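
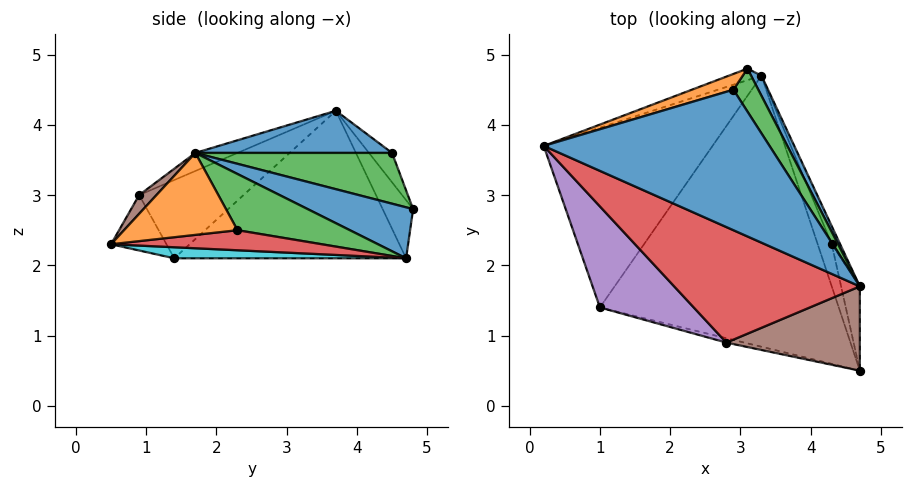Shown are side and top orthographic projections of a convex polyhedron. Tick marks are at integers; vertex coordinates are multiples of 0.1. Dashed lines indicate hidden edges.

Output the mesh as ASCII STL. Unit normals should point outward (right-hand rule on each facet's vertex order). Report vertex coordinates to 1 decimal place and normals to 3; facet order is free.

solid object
 facet normal 0.182 0.117 0.976
  outer loop
   vertex 2.9 4.5 3.6
   vertex 0.2 3.7 4.2
   vertex 4.7 1.7 3.6
  endloop
 endfacet
 facet normal -0.210 0.932 0.297
  outer loop
   vertex 2.9 4.5 3.6
   vertex 3.1 4.8 2.8
   vertex 0.2 3.7 4.2
  endloop
 endfacet
 facet normal 0.777 0.500 0.382
  outer loop
   vertex 2.9 4.5 3.6
   vertex 4.7 1.7 3.6
   vertex 3.1 4.8 2.8
  endloop
 endfacet
 facet normal -0.086 -0.459 0.884
  outer loop
   vertex 2.8 0.9 3.0
   vertex 4.7 1.7 3.6
   vertex 0.2 3.7 4.2
  endloop
 endfacet
 facet normal -0.471 -0.679 0.564
  outer loop
   vertex 2.8 0.9 3.0
   vertex 0.2 3.7 4.2
   vertex 1.0 1.4 2.1
  endloop
 endfacet
 facet normal 0.095 -0.731 0.675
  outer loop
   vertex 2.8 0.9 3.0
   vertex 4.7 0.5 2.3
   vertex 4.7 1.7 3.6
  endloop
 endfacet
 facet normal -0.232 -0.970 -0.075
  outer loop
   vertex 2.8 0.9 3.0
   vertex 1.0 1.4 2.1
   vertex 4.7 0.5 2.3
  endloop
 endfacet
 facet normal -0.447 0.859 -0.250
  outer loop
   vertex 3.3 4.7 2.1
   vertex 0.2 3.7 4.2
   vertex 3.1 4.8 2.8
  endloop
 endfacet
 facet normal -0.598 0.417 -0.684
  outer loop
   vertex 3.3 4.7 2.1
   vertex 1.0 1.4 2.1
   vertex 0.2 3.7 4.2
  endloop
 endfacet
 facet normal 0.046 -0.032 -0.998
  outer loop
   vertex 3.3 4.7 2.1
   vertex 4.7 0.5 2.3
   vertex 1.0 1.4 2.1
  endloop
 endfacet
 facet normal 0.856 0.487 0.175
  outer loop
   vertex 3.3 4.7 2.1
   vertex 3.1 4.8 2.8
   vertex 4.7 1.7 3.6
  endloop
 endfacet
 facet normal 0.948 0.235 -0.217
  outer loop
   vertex 4.3 2.3 2.5
   vertex 4.7 1.7 3.6
   vertex 4.7 0.5 2.3
  endloop
 endfacet
 facet normal 0.922 0.361 -0.138
  outer loop
   vertex 4.3 2.3 2.5
   vertex 3.3 4.7 2.1
   vertex 4.7 1.7 3.6
  endloop
 endfacet
 facet normal 0.796 0.239 -0.557
  outer loop
   vertex 4.3 2.3 2.5
   vertex 4.7 0.5 2.3
   vertex 3.3 4.7 2.1
  endloop
 endfacet
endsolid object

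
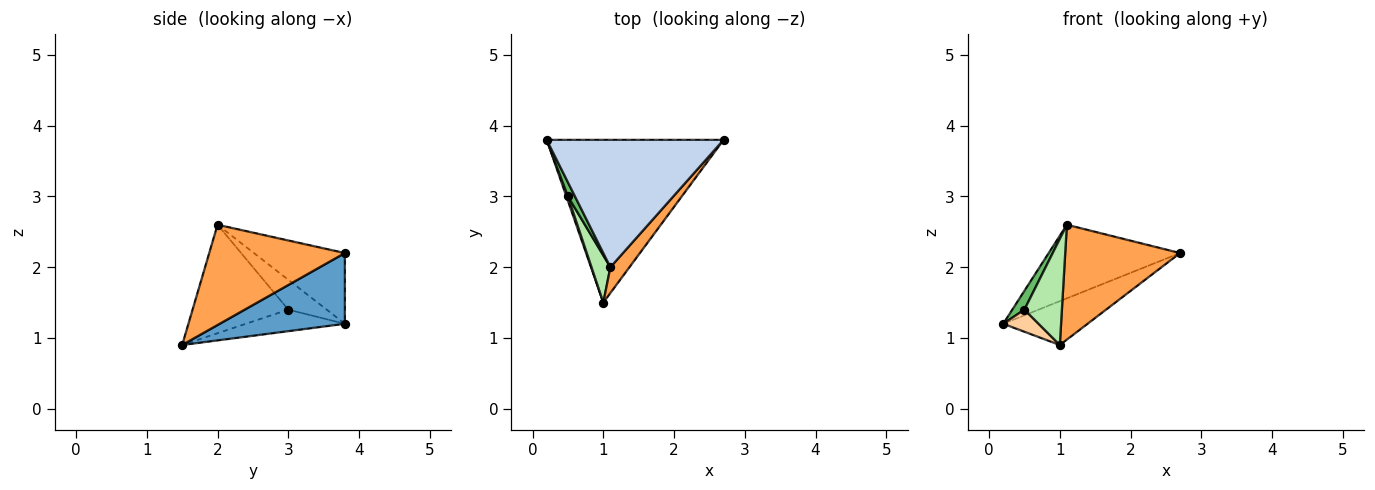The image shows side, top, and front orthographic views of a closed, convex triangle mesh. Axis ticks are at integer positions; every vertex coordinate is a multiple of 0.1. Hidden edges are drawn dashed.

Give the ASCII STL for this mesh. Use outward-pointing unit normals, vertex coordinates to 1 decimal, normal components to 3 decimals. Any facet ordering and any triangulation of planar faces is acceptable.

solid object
 facet normal 0.360 0.243 -0.901
  outer loop
   vertex 1.0 1.5 0.9
   vertex 0.2 3.8 1.2
   vertex 2.7 3.8 2.2
  endloop
 endfacet
 facet normal -0.327 0.473 0.818
  outer loop
   vertex 1.1 2.0 2.6
   vertex 2.7 3.8 2.2
   vertex 0.2 3.8 1.2
  endloop
 endfacet
 facet normal 0.755 -0.639 0.144
  outer loop
   vertex 1.1 2.0 2.6
   vertex 1.0 1.5 0.9
   vertex 2.7 3.8 2.2
  endloop
 endfacet
 facet normal -0.940 -0.336 0.067
  outer loop
   vertex 0.5 3.0 1.4
   vertex 0.2 3.8 1.2
   vertex 1.0 1.5 0.9
  endloop
 endfacet
 facet normal -0.930 -0.294 0.220
  outer loop
   vertex 0.5 3.0 1.4
   vertex 1.1 2.0 2.6
   vertex 0.2 3.8 1.2
  endloop
 endfacet
 facet normal -0.919 -0.360 0.160
  outer loop
   vertex 0.5 3.0 1.4
   vertex 1.0 1.5 0.9
   vertex 1.1 2.0 2.6
  endloop
 endfacet
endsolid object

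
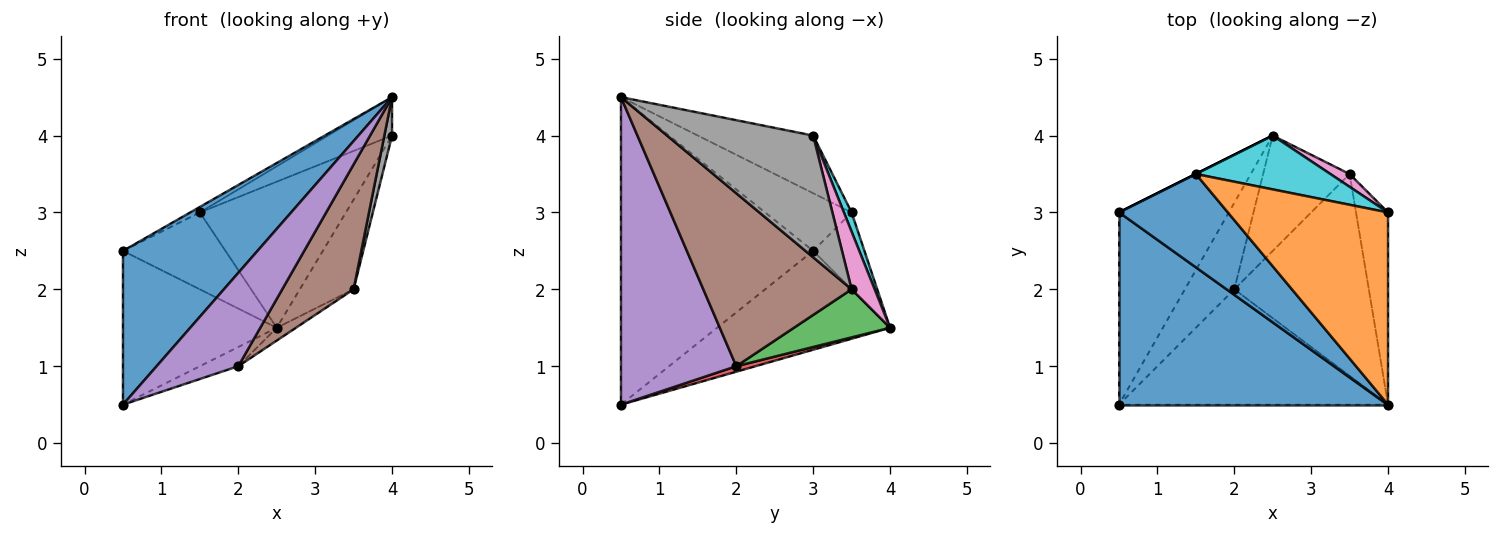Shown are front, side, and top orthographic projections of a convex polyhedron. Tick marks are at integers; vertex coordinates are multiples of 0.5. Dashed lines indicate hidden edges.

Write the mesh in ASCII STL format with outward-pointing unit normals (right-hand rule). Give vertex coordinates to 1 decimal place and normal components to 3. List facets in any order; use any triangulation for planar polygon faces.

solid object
 facet normal -0.666 -0.466 0.583
  outer loop
   vertex 0.5 3.0 2.5
   vertex 0.5 0.5 0.5
   vertex 4.0 0.5 4.5
  endloop
 endfacet
 facet normal -0.575 0.511 -0.639
  outer loop
   vertex 0.5 3.0 2.5
   vertex 2.5 4.0 1.5
   vertex 0.5 0.5 0.5
  endloop
 endfacet
 facet normal 0.483 0.097 -0.870
  outer loop
   vertex 2.0 2.0 1.0
   vertex 2.5 4.0 1.5
   vertex 3.5 3.5 2.0
  endloop
 endfacet
 facet normal 0.108 0.216 -0.970
  outer loop
   vertex 2.0 2.0 1.0
   vertex 0.5 0.5 0.5
   vertex 2.5 4.0 1.5
  endloop
 endfacet
 facet normal 0.664 -0.470 -0.581
  outer loop
   vertex 2.0 2.0 1.0
   vertex 4.0 0.5 4.5
   vertex 0.5 0.5 0.5
  endloop
 endfacet
 facet normal 0.738 -0.355 -0.574
  outer loop
   vertex 2.0 2.0 1.0
   vertex 3.5 3.5 2.0
   vertex 4.0 0.5 4.5
  endloop
 endfacet
 facet normal 0.391 0.911 0.130
  outer loop
   vertex 4.0 3.0 4.0
   vertex 3.5 3.5 2.0
   vertex 2.5 4.0 1.5
  endloop
 endfacet
 facet normal 0.966 -0.051 -0.254
  outer loop
   vertex 4.0 3.0 4.0
   vertex 4.0 0.5 4.5
   vertex 3.5 3.5 2.0
  endloop
 endfacet
 facet normal -0.447 0.894 0.000
  outer loop
   vertex 1.5 3.5 3.0
   vertex 2.5 4.0 1.5
   vertex 0.5 3.0 2.5
  endloop
 endfacet
 facet normal 0.049 0.937 0.345
  outer loop
   vertex 1.5 3.5 3.0
   vertex 4.0 3.0 4.0
   vertex 2.5 4.0 1.5
  endloop
 endfacet
 facet normal -0.467 0.052 0.883
  outer loop
   vertex 1.5 3.5 3.0
   vertex 0.5 3.0 2.5
   vertex 4.0 0.5 4.5
  endloop
 endfacet
 facet normal -0.333 0.185 0.925
  outer loop
   vertex 1.5 3.5 3.0
   vertex 4.0 0.5 4.5
   vertex 4.0 3.0 4.0
  endloop
 endfacet
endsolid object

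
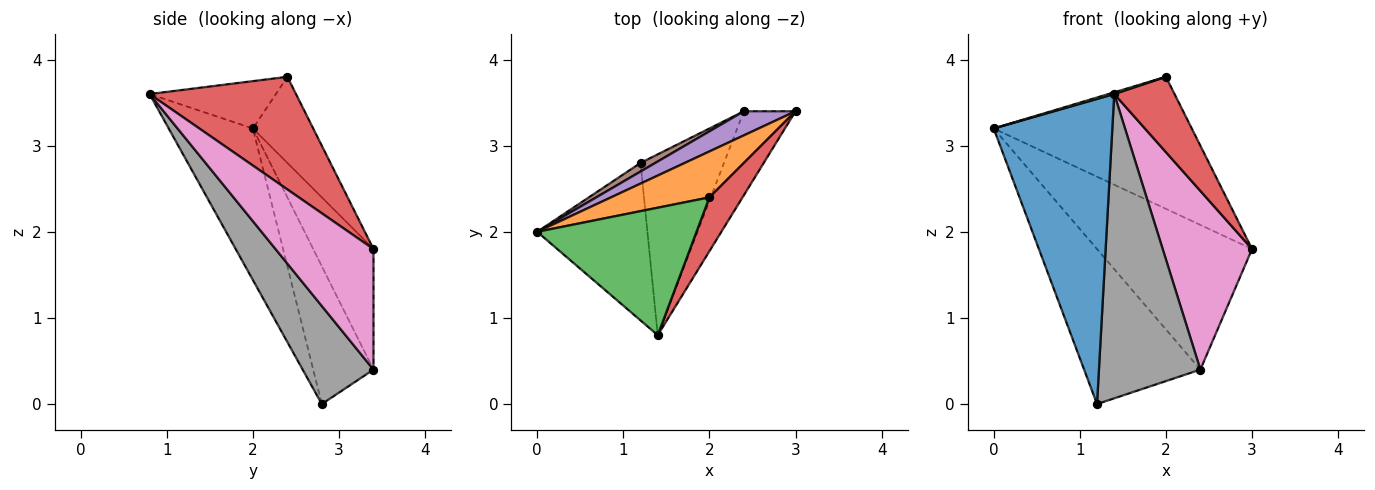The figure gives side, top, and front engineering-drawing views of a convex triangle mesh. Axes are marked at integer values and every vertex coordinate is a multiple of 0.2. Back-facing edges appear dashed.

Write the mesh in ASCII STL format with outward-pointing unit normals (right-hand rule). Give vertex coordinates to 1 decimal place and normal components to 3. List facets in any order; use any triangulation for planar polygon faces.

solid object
 facet normal -0.533 -0.752 -0.388
  outer loop
   vertex 1.2 2.8 0.0
   vertex 1.4 0.8 3.6
   vertex 0.0 2.0 3.2
  endloop
 endfacet
 facet normal -0.276 0.908 0.316
  outer loop
   vertex 2.0 2.4 3.8
   vertex 3.0 3.4 1.8
   vertex 0.0 2.0 3.2
  endloop
 endfacet
 facet normal -0.285 -0.013 0.958
  outer loop
   vertex 2.0 2.4 3.8
   vertex 0.0 2.0 3.2
   vertex 1.4 0.8 3.6
  endloop
 endfacet
 facet normal 0.892 -0.367 0.262
  outer loop
   vertex 2.0 2.4 3.8
   vertex 1.4 0.8 3.6
   vertex 3.0 3.4 1.8
  endloop
 endfacet
 facet normal -0.358 0.921 0.153
  outer loop
   vertex 2.4 3.4 0.4
   vertex 0.0 2.0 3.2
   vertex 3.0 3.4 1.8
  endloop
 endfacet
 facet normal -0.460 0.887 0.049
  outer loop
   vertex 2.4 3.4 0.4
   vertex 1.2 2.8 0.0
   vertex 0.0 2.0 3.2
  endloop
 endfacet
 facet normal 0.704 -0.642 -0.302
  outer loop
   vertex 2.4 3.4 0.4
   vertex 3.0 3.4 1.8
   vertex 1.4 0.8 3.6
  endloop
 endfacet
 facet normal 0.515 -0.737 -0.438
  outer loop
   vertex 2.4 3.4 0.4
   vertex 1.4 0.8 3.6
   vertex 1.2 2.8 0.0
  endloop
 endfacet
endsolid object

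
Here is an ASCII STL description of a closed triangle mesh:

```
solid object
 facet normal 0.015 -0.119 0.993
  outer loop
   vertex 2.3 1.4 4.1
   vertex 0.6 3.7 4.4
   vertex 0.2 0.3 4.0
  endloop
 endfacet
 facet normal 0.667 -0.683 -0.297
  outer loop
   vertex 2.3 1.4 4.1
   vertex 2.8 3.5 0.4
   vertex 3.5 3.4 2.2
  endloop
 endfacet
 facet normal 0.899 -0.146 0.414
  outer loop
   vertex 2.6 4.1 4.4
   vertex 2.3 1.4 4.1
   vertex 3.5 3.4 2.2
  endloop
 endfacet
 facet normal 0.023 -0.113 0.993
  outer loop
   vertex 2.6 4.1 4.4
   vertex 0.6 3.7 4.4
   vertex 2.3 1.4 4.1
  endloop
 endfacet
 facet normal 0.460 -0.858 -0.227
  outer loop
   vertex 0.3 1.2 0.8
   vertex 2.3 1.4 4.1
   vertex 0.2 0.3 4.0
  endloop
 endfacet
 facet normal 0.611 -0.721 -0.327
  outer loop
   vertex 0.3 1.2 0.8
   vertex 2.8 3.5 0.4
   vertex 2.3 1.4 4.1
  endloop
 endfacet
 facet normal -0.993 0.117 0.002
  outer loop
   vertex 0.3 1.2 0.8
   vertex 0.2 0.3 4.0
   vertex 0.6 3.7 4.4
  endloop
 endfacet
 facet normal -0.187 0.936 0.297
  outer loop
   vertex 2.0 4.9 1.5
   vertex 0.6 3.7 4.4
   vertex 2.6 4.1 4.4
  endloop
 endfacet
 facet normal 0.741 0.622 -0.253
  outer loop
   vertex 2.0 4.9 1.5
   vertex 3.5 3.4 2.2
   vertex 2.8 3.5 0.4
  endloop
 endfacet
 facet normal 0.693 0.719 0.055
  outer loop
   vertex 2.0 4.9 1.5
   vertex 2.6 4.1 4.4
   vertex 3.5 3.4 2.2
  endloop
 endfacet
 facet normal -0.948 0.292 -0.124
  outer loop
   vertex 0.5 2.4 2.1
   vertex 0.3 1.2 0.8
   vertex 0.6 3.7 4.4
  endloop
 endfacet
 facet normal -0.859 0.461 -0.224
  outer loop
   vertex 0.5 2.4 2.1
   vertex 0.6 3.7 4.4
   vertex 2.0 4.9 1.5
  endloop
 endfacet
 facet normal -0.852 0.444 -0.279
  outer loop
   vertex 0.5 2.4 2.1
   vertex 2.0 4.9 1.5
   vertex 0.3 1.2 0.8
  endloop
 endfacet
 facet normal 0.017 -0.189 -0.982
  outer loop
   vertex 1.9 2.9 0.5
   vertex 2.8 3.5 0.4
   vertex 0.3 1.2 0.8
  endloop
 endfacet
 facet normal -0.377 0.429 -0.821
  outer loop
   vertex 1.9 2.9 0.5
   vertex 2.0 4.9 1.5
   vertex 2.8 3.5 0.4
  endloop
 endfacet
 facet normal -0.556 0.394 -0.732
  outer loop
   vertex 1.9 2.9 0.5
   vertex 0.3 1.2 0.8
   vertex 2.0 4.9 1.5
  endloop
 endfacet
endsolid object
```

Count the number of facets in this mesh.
16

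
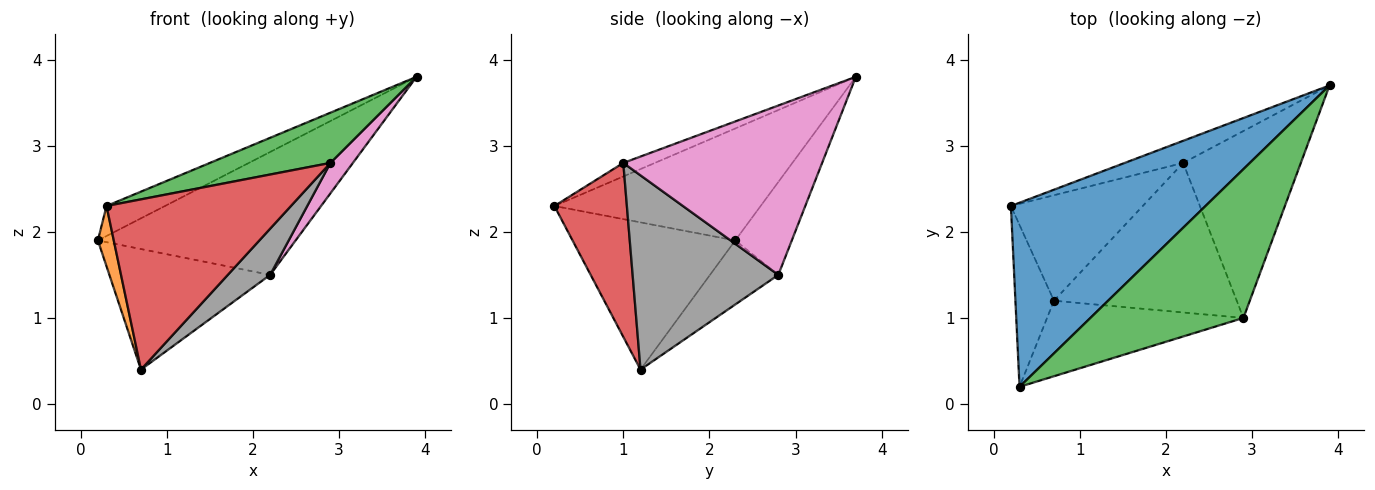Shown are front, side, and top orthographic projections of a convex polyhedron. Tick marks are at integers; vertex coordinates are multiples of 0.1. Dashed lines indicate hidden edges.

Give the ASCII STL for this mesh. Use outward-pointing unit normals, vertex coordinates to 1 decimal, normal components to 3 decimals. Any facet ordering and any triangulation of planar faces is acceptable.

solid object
 facet normal -0.494 0.140 0.858
  outer loop
   vertex 0.3 0.2 2.3
   vertex 3.9 3.7 3.8
   vertex 0.2 2.3 1.9
  endloop
 endfacet
 facet normal -0.963 -0.094 -0.252
  outer loop
   vertex 0.7 1.2 0.4
   vertex 0.3 0.2 2.3
   vertex 0.2 2.3 1.9
  endloop
 endfacet
 facet normal -0.083 -0.319 0.944
  outer loop
   vertex 2.9 1.0 2.8
   vertex 3.9 3.7 3.8
   vertex 0.3 0.2 2.3
  endloop
 endfacet
 facet normal 0.338 -0.860 -0.382
  outer loop
   vertex 2.9 1.0 2.8
   vertex 0.3 0.2 2.3
   vertex 0.7 1.2 0.4
  endloop
 endfacet
 facet normal -0.271 0.947 -0.170
  outer loop
   vertex 2.2 2.8 1.5
   vertex 0.2 2.3 1.9
   vertex 3.9 3.7 3.8
  endloop
 endfacet
 facet normal -0.305 0.717 -0.627
  outer loop
   vertex 2.2 2.8 1.5
   vertex 0.7 1.2 0.4
   vertex 0.2 2.3 1.9
  endloop
 endfacet
 facet normal 0.818 -0.092 -0.568
  outer loop
   vertex 2.2 2.8 1.5
   vertex 3.9 3.7 3.8
   vertex 2.9 1.0 2.8
  endloop
 endfacet
 facet normal 0.713 -0.207 -0.670
  outer loop
   vertex 2.2 2.8 1.5
   vertex 2.9 1.0 2.8
   vertex 0.7 1.2 0.4
  endloop
 endfacet
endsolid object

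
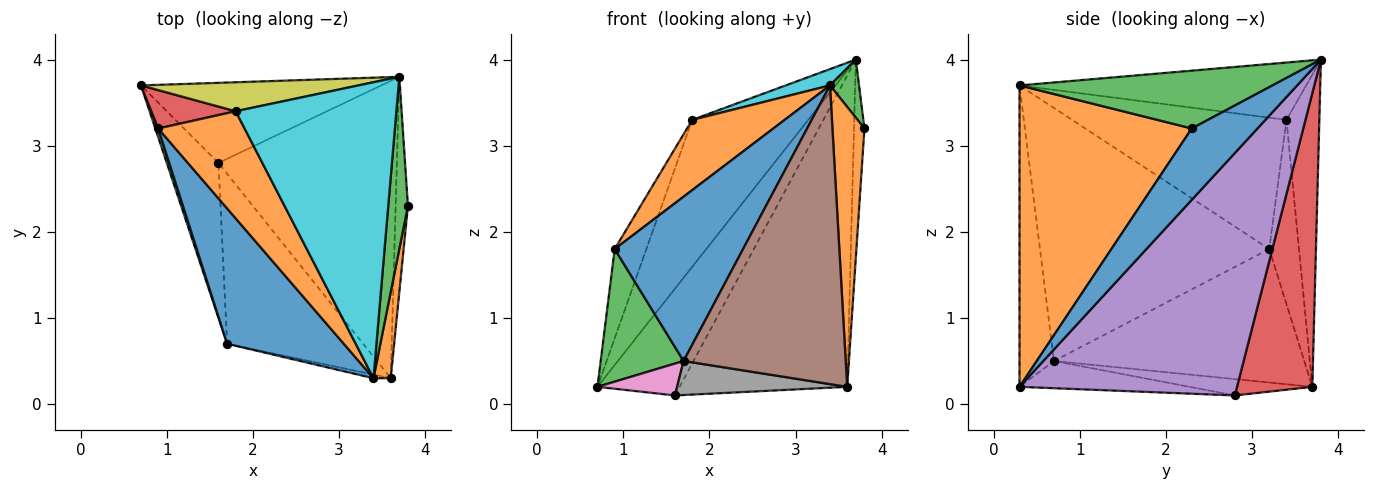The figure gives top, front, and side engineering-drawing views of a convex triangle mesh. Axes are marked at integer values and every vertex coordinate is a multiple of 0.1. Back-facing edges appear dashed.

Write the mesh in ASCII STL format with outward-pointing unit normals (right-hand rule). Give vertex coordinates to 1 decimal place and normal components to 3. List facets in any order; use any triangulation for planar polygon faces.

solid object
 facet normal 0.974 0.154 -0.168
  outer loop
   vertex 3.7 3.8 4.0
   vertex 3.8 2.3 3.2
   vertex 3.6 0.3 0.2
  endloop
 endfacet
 facet normal 0.982 -0.182 0.056
  outer loop
   vertex 3.4 0.3 3.7
   vertex 3.6 0.3 0.2
   vertex 3.8 2.3 3.2
  endloop
 endfacet
 facet normal 0.941 -0.108 0.320
  outer loop
   vertex 3.4 0.3 3.7
   vertex 3.8 2.3 3.2
   vertex 3.7 3.8 4.0
  endloop
 endfacet
 facet normal 0.591 0.645 -0.484
  outer loop
   vertex 1.6 2.8 0.1
   vertex 0.7 3.7 0.2
   vertex 3.7 3.8 4.0
  endloop
 endfacet
 facet normal 0.684 0.527 -0.504
  outer loop
   vertex 1.6 2.8 0.1
   vertex 3.7 3.8 4.0
   vertex 3.6 0.3 0.2
  endloop
 endfacet
 facet normal -0.208 -0.978 -0.012
  outer loop
   vertex 1.7 0.7 0.5
   vertex 3.6 0.3 0.2
   vertex 3.4 0.3 3.7
  endloop
 endfacet
 facet normal -0.296 -0.192 -0.936
  outer loop
   vertex 1.7 0.7 0.5
   vertex 0.7 3.7 0.2
   vertex 1.6 2.8 0.1
  endloop
 endfacet
 facet normal -0.192 -0.192 -0.962
  outer loop
   vertex 1.7 0.7 0.5
   vertex 1.6 2.8 0.1
   vertex 3.6 0.3 0.2
  endloop
 endfacet
 facet normal -0.268 0.945 0.186
  outer loop
   vertex 1.8 3.4 3.3
   vertex 3.7 3.8 4.0
   vertex 0.7 3.7 0.2
  endloop
 endfacet
 facet normal -0.336 -0.052 0.941
  outer loop
   vertex 1.8 3.4 3.3
   vertex 3.4 0.3 3.7
   vertex 3.7 3.8 4.0
  endloop
 endfacet
 facet normal -0.809 -0.453 0.373
  outer loop
   vertex 0.9 3.2 1.8
   vertex 1.7 0.7 0.5
   vertex 3.4 0.3 3.7
  endloop
 endfacet
 facet normal -0.786 -0.339 0.517
  outer loop
   vertex 0.9 3.2 1.8
   vertex 3.4 0.3 3.7
   vertex 1.8 3.4 3.3
  endloop
 endfacet
 facet normal -0.949 -0.314 0.020
  outer loop
   vertex 0.9 3.2 1.8
   vertex 0.7 3.7 0.2
   vertex 1.7 0.7 0.5
  endloop
 endfacet
 facet normal -0.653 0.696 0.299
  outer loop
   vertex 0.9 3.2 1.8
   vertex 1.8 3.4 3.3
   vertex 0.7 3.7 0.2
  endloop
 endfacet
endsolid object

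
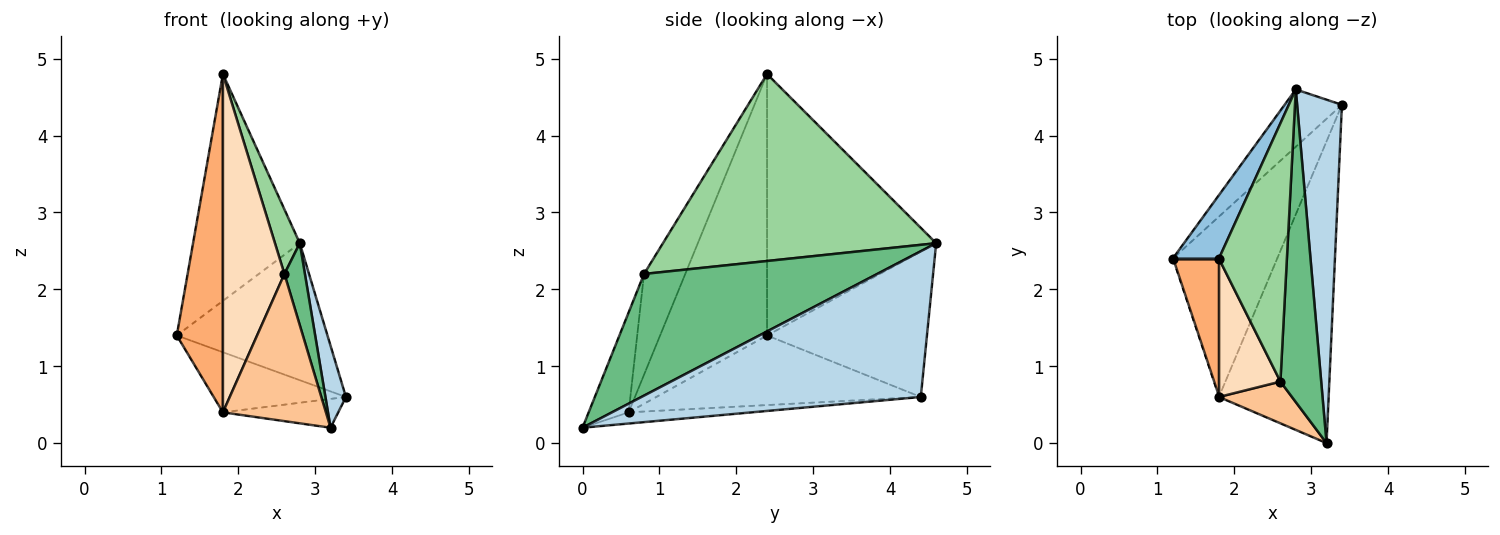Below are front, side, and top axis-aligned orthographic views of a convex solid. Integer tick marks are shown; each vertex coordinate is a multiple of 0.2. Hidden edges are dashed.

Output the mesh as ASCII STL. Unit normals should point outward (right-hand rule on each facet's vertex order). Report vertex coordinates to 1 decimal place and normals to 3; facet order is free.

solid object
 facet normal -0.700 0.659 -0.276
  outer loop
   vertex 2.8 4.6 2.6
   vertex 3.4 4.4 0.6
   vertex 1.2 2.4 1.4
  endloop
 endfacet
 facet normal -0.836 0.528 0.148
  outer loop
   vertex 2.8 4.6 2.6
   vertex 1.2 2.4 1.4
   vertex 1.8 2.4 4.8
  endloop
 endfacet
 facet normal 0.954 -0.070 0.293
  outer loop
   vertex 2.8 4.6 2.6
   vertex 3.2 0.0 0.2
   vertex 3.4 4.4 0.6
  endloop
 endfacet
 facet normal -0.535 0.267 -0.802
  outer loop
   vertex 1.8 0.6 0.4
   vertex 1.2 2.4 1.4
   vertex 3.4 4.4 0.6
  endloop
 endfacet
 facet normal -0.101 0.095 -0.990
  outer loop
   vertex 1.8 0.6 0.4
   vertex 3.4 4.4 0.6
   vertex 3.2 0.0 0.2
  endloop
 endfacet
 facet normal -0.906 -0.391 0.160
  outer loop
   vertex 1.8 0.6 0.4
   vertex 1.8 2.4 4.8
   vertex 1.2 2.4 1.4
  endloop
 endfacet
 facet normal -0.350 -0.901 0.256
  outer loop
   vertex 2.6 0.8 2.2
   vertex 1.8 0.6 0.4
   vertex 3.2 0.0 0.2
  endloop
 endfacet
 facet normal -0.527 -0.786 0.322
  outer loop
   vertex 2.6 0.8 2.2
   vertex 1.8 2.4 4.8
   vertex 1.8 0.6 0.4
  endloop
 endfacet
 facet normal 0.945 -0.083 0.317
  outer loop
   vertex 2.6 0.8 2.2
   vertex 3.2 0.0 0.2
   vertex 2.8 4.6 2.6
  endloop
 endfacet
 facet normal 0.936 -0.085 0.341
  outer loop
   vertex 2.6 0.8 2.2
   vertex 2.8 4.6 2.6
   vertex 1.8 2.4 4.8
  endloop
 endfacet
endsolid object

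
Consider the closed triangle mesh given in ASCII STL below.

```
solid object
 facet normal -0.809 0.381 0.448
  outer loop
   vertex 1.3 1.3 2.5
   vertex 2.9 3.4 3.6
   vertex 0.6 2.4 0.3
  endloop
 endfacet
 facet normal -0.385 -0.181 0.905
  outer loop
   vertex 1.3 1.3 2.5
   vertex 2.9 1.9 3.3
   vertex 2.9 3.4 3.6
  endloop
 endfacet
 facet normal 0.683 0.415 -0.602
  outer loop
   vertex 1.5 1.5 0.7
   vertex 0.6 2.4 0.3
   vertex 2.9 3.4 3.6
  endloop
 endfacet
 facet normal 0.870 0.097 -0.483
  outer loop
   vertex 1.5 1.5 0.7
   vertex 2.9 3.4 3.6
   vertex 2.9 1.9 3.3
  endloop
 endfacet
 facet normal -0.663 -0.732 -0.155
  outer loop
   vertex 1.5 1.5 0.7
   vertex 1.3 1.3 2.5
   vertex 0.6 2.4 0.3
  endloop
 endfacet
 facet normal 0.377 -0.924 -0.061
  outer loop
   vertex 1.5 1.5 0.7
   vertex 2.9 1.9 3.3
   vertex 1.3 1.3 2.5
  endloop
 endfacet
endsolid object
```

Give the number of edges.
9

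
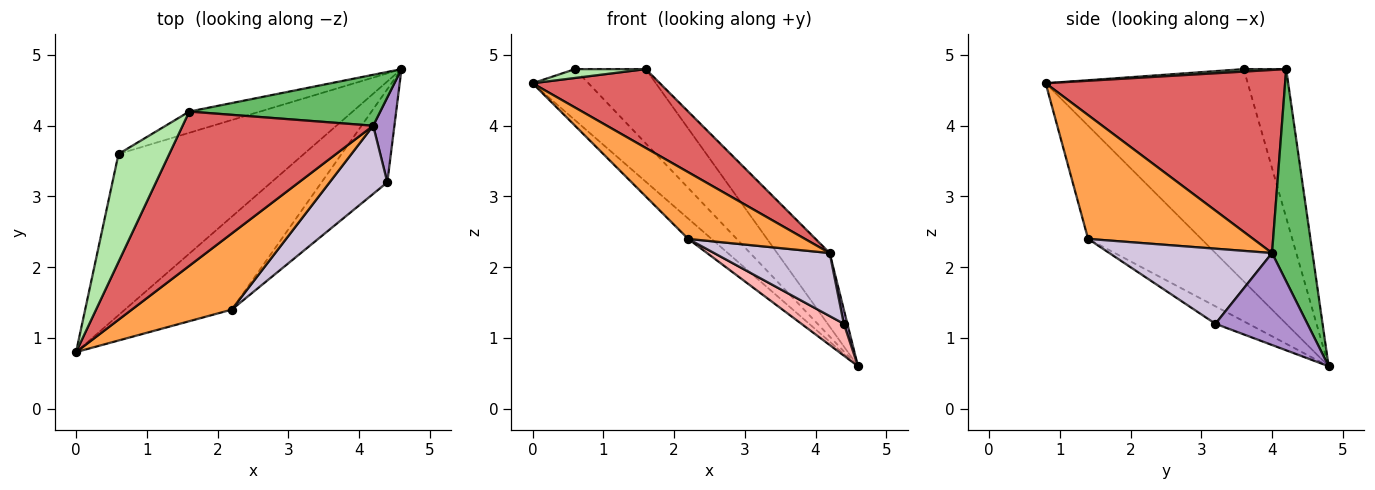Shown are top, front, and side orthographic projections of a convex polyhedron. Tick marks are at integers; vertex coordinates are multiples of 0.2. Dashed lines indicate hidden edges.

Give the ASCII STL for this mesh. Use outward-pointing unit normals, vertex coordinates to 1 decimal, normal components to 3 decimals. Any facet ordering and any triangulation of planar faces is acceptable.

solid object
 facet normal -0.737 0.204 -0.644
  outer loop
   vertex 0.6 3.6 4.8
   vertex 4.6 4.8 0.6
   vertex 0.0 0.8 4.6
  endloop
 endfacet
 facet normal -0.719 0.148 -0.679
  outer loop
   vertex 2.2 1.4 2.4
   vertex 0.0 0.8 4.6
   vertex 4.6 4.8 0.6
  endloop
 endfacet
 facet normal 0.682 -0.482 0.550
  outer loop
   vertex 4.2 4.0 2.2
   vertex 0.0 0.8 4.6
   vertex 2.2 1.4 2.4
  endloop
 endfacet
 facet normal -0.500 0.833 -0.238
  outer loop
   vertex 1.6 4.2 4.8
   vertex 4.6 4.8 0.6
   vertex 0.6 3.6 4.8
  endloop
 endfacet
 facet normal 0.535 0.695 0.481
  outer loop
   vertex 1.6 4.2 4.8
   vertex 4.2 4.0 2.2
   vertex 4.6 4.8 0.6
  endloop
 endfacet
 facet normal 0.049 -0.082 0.995
  outer loop
   vertex 1.6 4.2 4.8
   vertex 0.6 3.6 4.8
   vertex 0.0 0.8 4.6
  endloop
 endfacet
 facet normal 0.650 -0.346 0.677
  outer loop
   vertex 1.6 4.2 4.8
   vertex 0.0 0.8 4.6
   vertex 4.2 4.0 2.2
  endloop
 endfacet
 facet normal -0.244 -0.314 -0.918
  outer loop
   vertex 4.4 3.2 1.2
   vertex 2.2 1.4 2.4
   vertex 4.6 4.8 0.6
  endloop
 endfacet
 facet normal 0.974 -0.037 0.225
  outer loop
   vertex 4.4 3.2 1.2
   vertex 4.6 4.8 0.6
   vertex 4.2 4.0 2.2
  endloop
 endfacet
 facet normal 0.691 -0.491 0.531
  outer loop
   vertex 4.4 3.2 1.2
   vertex 4.2 4.0 2.2
   vertex 2.2 1.4 2.4
  endloop
 endfacet
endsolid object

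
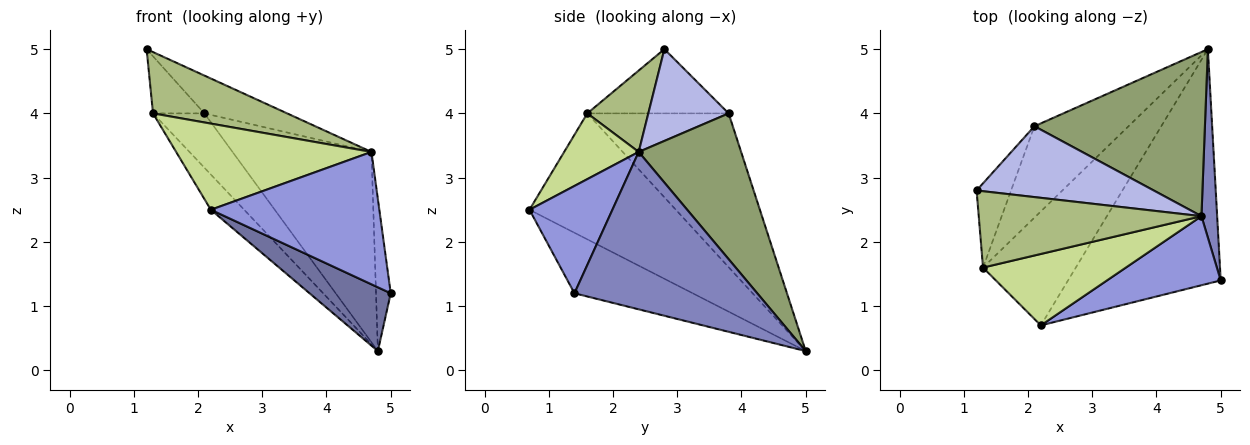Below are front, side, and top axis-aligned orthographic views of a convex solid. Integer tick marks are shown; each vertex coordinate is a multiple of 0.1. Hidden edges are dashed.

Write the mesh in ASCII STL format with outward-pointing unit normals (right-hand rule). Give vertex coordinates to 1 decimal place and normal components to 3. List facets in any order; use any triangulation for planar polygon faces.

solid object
 facet normal -0.357 -0.245 -0.901
  outer loop
   vertex 2.2 0.7 2.5
   vertex 4.8 5.0 0.3
   vertex 5.0 1.4 1.2
  endloop
 endfacet
 facet normal 0.992 0.080 0.099
  outer loop
   vertex 4.7 2.4 3.4
   vertex 5.0 1.4 1.2
   vertex 4.8 5.0 0.3
  endloop
 endfacet
 facet normal 0.400 -0.813 0.424
  outer loop
   vertex 4.7 2.4 3.4
   vertex 2.2 0.7 2.5
   vertex 5.0 1.4 1.2
  endloop
 endfacet
 facet normal 0.416 0.428 0.802
  outer loop
   vertex 2.1 3.8 4.0
   vertex 1.2 2.8 5.0
   vertex 4.7 2.4 3.4
  endloop
 endfacet
 facet normal 0.488 0.661 0.570
  outer loop
   vertex 2.1 3.8 4.0
   vertex 4.7 2.4 3.4
   vertex 4.8 5.0 0.3
  endloop
 endfacet
 facet normal 0.274 -0.602 0.750
  outer loop
   vertex 1.3 1.6 4.0
   vertex 4.7 2.4 3.4
   vertex 1.2 2.8 5.0
  endloop
 endfacet
 facet normal 0.282 -0.739 0.612
  outer loop
   vertex 1.3 1.6 4.0
   vertex 2.2 0.7 2.5
   vertex 4.7 2.4 3.4
  endloop
 endfacet
 facet normal -0.839 0.305 -0.450
  outer loop
   vertex 1.3 1.6 4.0
   vertex 1.2 2.8 5.0
   vertex 2.1 3.8 4.0
  endloop
 endfacet
 facet normal -0.792 0.180 -0.583
  outer loop
   vertex 1.3 1.6 4.0
   vertex 4.8 5.0 0.3
   vertex 2.2 0.7 2.5
  endloop
 endfacet
 facet normal -0.815 0.296 -0.498
  outer loop
   vertex 1.3 1.6 4.0
   vertex 2.1 3.8 4.0
   vertex 4.8 5.0 0.3
  endloop
 endfacet
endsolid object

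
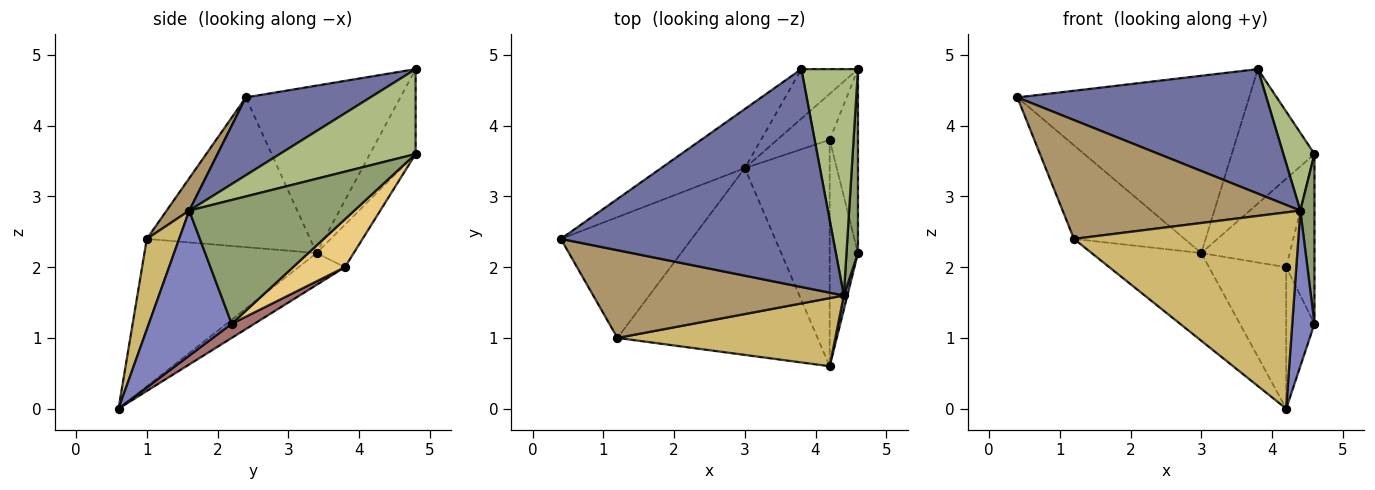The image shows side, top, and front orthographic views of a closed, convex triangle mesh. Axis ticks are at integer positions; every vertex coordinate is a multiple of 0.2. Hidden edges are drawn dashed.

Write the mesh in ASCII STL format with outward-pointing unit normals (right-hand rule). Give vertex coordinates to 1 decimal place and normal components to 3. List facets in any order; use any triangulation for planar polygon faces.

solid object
 facet normal 0.241 -0.482 0.843
  outer loop
   vertex 4.4 1.6 2.8
   vertex 3.8 4.8 4.8
   vertex 0.4 2.4 4.4
  endloop
 endfacet
 facet normal 0.966 -0.259 0.024
  outer loop
   vertex 4.4 1.6 2.8
   vertex 4.2 0.6 0.0
   vertex 4.6 2.2 1.2
  endloop
 endfacet
 facet normal -0.535 0.802 -0.267
  outer loop
   vertex 3.0 3.4 2.2
   vertex 0.4 2.4 4.4
   vertex 3.8 4.8 4.8
  endloop
 endfacet
 facet normal -0.460 0.833 -0.307
  outer loop
   vertex 4.6 4.8 3.6
   vertex 3.0 3.4 2.2
   vertex 3.8 4.8 4.8
  endloop
 endfacet
 facet normal 0.992 -0.085 0.092
  outer loop
   vertex 4.6 4.8 3.6
   vertex 4.4 1.6 2.8
   vertex 4.6 2.2 1.2
  endloop
 endfacet
 facet normal 0.817 -0.187 0.545
  outer loop
   vertex 4.6 4.8 3.6
   vertex 3.8 4.8 4.8
   vertex 4.4 1.6 2.8
  endloop
 endfacet
 facet normal -0.671 0.454 -0.586
  outer loop
   vertex 1.2 1.0 2.4
   vertex 0.4 2.4 4.4
   vertex 3.0 3.4 2.2
  endloop
 endfacet
 facet normal -0.555 0.354 -0.753
  outer loop
   vertex 1.2 1.0 2.4
   vertex 3.0 3.4 2.2
   vertex 4.2 0.6 0.0
  endloop
 endfacet
 facet normal 0.076 -0.802 0.592
  outer loop
   vertex 1.2 1.0 2.4
   vertex 4.4 1.6 2.8
   vertex 0.4 2.4 4.4
  endloop
 endfacet
 facet normal 0.135 -0.936 0.325
  outer loop
   vertex 1.2 1.0 2.4
   vertex 4.2 0.6 0.0
   vertex 4.4 1.6 2.8
  endloop
 endfacet
 facet normal 0.779 0.425 -0.460
  outer loop
   vertex 4.2 3.8 2.0
   vertex 4.6 4.8 3.6
   vertex 4.6 2.2 1.2
  endloop
 endfacet
 facet normal -0.349 0.831 -0.432
  outer loop
   vertex 4.2 3.8 2.0
   vertex 3.0 3.4 2.2
   vertex 4.6 4.8 3.6
  endloop
 endfacet
 facet normal 0.390 0.488 -0.781
  outer loop
   vertex 4.2 3.8 2.0
   vertex 4.6 2.2 1.2
   vertex 4.2 0.6 0.0
  endloop
 endfacet
 facet normal -0.303 0.505 -0.808
  outer loop
   vertex 4.2 3.8 2.0
   vertex 4.2 0.6 0.0
   vertex 3.0 3.4 2.2
  endloop
 endfacet
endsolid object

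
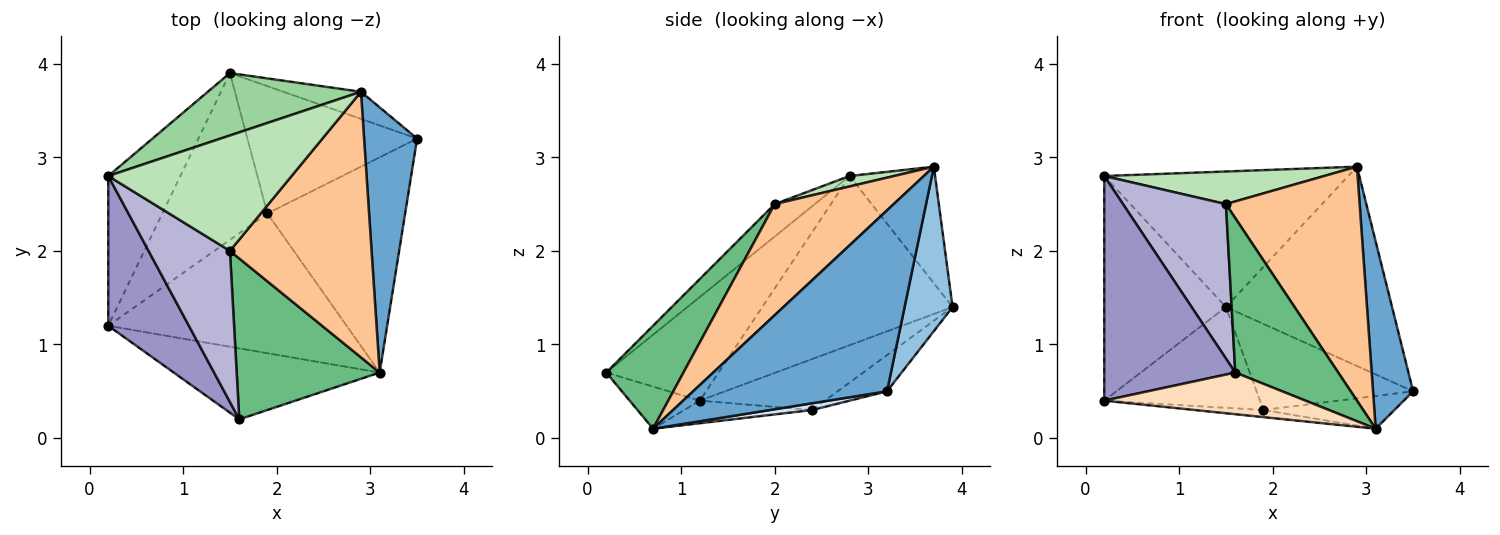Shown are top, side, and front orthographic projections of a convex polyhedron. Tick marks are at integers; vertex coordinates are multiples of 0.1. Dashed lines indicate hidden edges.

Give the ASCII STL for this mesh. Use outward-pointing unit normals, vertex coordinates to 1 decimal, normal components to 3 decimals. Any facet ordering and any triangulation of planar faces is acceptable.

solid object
 facet normal 0.941 -0.195 0.276
  outer loop
   vertex 2.9 3.7 2.9
   vertex 3.1 0.7 0.1
   vertex 3.5 3.2 0.5
  endloop
 endfacet
 facet normal 0.275 0.953 -0.130
  outer loop
   vertex 1.5 3.9 1.4
   vertex 2.9 3.7 2.9
   vertex 3.5 3.2 0.5
  endloop
 endfacet
 facet normal -0.094 0.051 -0.994
  outer loop
   vertex 1.9 2.4 0.3
   vertex 3.1 0.7 0.1
   vertex 0.2 1.2 0.4
  endloop
 endfacet
 facet normal 0.048 0.150 -0.987
  outer loop
   vertex 1.9 2.4 0.3
   vertex 3.5 3.2 0.5
   vertex 3.1 0.7 0.1
  endloop
 endfacet
 facet normal -0.384 0.477 -0.791
  outer loop
   vertex 1.9 2.4 0.3
   vertex 0.2 1.2 0.4
   vertex 1.5 3.9 1.4
  endloop
 endfacet
 facet normal -0.174 0.552 -0.816
  outer loop
   vertex 1.9 2.4 0.3
   vertex 1.5 3.9 1.4
   vertex 3.5 3.2 0.5
  endloop
 endfacet
 facet normal 0.507 -0.570 0.647
  outer loop
   vertex 1.5 2.0 2.5
   vertex 3.1 0.7 0.1
   vertex 2.9 3.7 2.9
  endloop
 endfacet
 facet normal -0.174 -0.498 -0.850
  outer loop
   vertex 1.6 0.2 0.7
   vertex 0.2 1.2 0.4
   vertex 3.1 0.7 0.1
  endloop
 endfacet
 facet normal 0.461 -0.615 0.640
  outer loop
   vertex 1.6 0.2 0.7
   vertex 3.1 0.7 0.1
   vertex 1.5 2.0 2.5
  endloop
 endfacet
 facet normal -0.303 0.866 0.398
  outer loop
   vertex 0.2 2.8 2.8
   vertex 2.9 3.7 2.9
   vertex 1.5 3.9 1.4
  endloop
 endfacet
 facet normal 0.055 -0.271 0.961
  outer loop
   vertex 0.2 2.8 2.8
   vertex 1.5 2.0 2.5
   vertex 2.9 3.7 2.9
  endloop
 endfacet
 facet normal -0.793 0.507 -0.338
  outer loop
   vertex 0.2 2.8 2.8
   vertex 1.5 3.9 1.4
   vertex 0.2 1.2 0.4
  endloop
 endfacet
 facet normal -0.581 -0.677 0.452
  outer loop
   vertex 0.2 2.8 2.8
   vertex 0.2 1.2 0.4
   vertex 1.6 0.2 0.7
  endloop
 endfacet
 facet normal -0.268 -0.689 0.674
  outer loop
   vertex 0.2 2.8 2.8
   vertex 1.6 0.2 0.7
   vertex 1.5 2.0 2.5
  endloop
 endfacet
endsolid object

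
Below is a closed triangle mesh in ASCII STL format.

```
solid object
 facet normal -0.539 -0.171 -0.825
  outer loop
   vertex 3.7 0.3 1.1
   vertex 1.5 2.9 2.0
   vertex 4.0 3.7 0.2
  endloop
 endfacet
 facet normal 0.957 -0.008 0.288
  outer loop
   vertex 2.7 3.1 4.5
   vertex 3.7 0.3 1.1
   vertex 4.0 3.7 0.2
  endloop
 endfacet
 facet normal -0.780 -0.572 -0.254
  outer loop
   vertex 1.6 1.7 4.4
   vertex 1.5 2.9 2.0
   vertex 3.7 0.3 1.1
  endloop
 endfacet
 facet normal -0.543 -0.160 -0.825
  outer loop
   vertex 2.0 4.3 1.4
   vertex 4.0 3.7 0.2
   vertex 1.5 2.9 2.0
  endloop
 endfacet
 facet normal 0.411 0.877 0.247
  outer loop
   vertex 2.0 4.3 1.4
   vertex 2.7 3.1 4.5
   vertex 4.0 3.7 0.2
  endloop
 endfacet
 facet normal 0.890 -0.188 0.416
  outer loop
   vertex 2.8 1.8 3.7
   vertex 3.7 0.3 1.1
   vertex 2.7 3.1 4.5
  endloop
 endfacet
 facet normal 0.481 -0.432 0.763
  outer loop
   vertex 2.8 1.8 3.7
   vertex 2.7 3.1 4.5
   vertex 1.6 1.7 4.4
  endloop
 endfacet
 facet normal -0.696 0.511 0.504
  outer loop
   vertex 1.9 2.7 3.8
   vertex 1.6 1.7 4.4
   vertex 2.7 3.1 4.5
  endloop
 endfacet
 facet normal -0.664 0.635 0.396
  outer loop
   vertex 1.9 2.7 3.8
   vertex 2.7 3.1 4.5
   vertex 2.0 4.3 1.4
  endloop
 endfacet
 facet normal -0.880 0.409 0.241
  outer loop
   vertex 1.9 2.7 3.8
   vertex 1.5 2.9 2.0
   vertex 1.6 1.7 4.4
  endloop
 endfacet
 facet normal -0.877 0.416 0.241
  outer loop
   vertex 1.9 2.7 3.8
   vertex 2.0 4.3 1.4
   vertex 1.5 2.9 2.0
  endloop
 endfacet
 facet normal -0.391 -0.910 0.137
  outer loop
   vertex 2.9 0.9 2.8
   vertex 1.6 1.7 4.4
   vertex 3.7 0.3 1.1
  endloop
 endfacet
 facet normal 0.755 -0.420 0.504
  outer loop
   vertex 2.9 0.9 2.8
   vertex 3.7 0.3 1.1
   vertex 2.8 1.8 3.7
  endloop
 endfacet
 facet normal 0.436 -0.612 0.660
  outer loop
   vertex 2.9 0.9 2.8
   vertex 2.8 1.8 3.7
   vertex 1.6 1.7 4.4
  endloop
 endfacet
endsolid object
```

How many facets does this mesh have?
14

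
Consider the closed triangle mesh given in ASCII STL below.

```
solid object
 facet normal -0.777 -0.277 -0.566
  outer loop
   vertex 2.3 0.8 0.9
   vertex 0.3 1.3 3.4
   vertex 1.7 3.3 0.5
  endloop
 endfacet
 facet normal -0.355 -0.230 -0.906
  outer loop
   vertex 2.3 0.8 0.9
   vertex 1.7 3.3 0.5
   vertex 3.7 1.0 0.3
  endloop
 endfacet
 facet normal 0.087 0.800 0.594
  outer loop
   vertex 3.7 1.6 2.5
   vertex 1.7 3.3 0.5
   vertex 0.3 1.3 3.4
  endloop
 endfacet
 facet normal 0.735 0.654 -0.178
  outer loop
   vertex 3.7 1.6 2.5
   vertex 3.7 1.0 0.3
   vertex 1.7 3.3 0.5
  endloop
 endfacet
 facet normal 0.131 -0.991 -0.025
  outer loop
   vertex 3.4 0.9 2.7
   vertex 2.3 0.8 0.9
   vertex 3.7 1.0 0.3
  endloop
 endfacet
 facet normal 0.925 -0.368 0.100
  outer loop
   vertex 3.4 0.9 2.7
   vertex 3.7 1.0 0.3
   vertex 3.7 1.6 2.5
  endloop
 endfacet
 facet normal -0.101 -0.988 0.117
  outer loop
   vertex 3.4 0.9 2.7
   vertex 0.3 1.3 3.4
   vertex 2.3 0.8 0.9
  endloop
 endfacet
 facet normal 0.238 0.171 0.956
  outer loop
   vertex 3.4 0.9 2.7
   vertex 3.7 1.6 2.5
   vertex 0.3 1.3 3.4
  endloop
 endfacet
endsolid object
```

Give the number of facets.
8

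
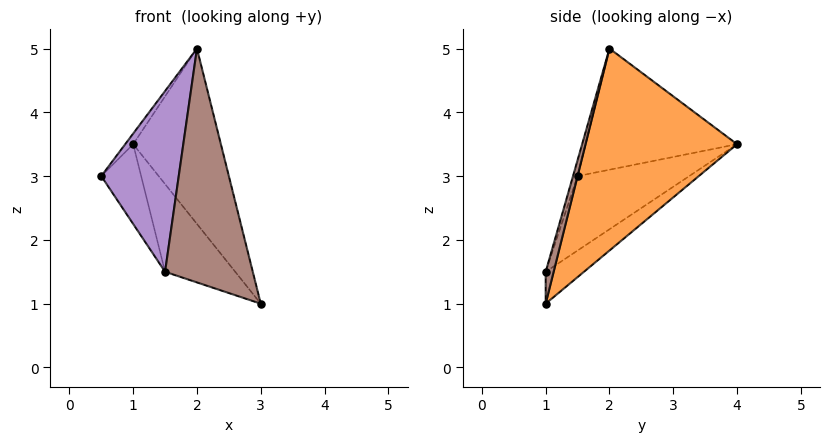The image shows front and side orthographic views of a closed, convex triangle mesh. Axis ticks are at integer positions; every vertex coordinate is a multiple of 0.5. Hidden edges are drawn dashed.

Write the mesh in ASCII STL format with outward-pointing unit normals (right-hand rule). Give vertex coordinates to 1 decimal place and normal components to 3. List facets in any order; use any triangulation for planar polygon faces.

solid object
 facet normal -0.804 0.042 0.593
  outer loop
   vertex 2.0 2.0 5.0
   vertex 1.0 4.0 3.5
   vertex 0.5 1.5 3.0
  endloop
 endfacet
 facet normal 0.862 0.499 0.091
  outer loop
   vertex 2.0 2.0 5.0
   vertex 3.0 1.0 1.0
   vertex 1.0 4.0 3.5
  endloop
 endfacet
 facet normal -0.757 0.270 -0.595
  outer loop
   vertex 1.5 1.0 1.5
   vertex 0.5 1.5 3.0
   vertex 1.0 4.0 3.5
  endloop
 endfacet
 facet normal -0.274 0.502 -0.821
  outer loop
   vertex 1.5 1.0 1.5
   vertex 1.0 4.0 3.5
   vertex 3.0 1.0 1.0
  endloop
 endfacet
 facet normal -0.056 -0.958 0.282
  outer loop
   vertex 1.5 1.0 1.5
   vertex 2.0 2.0 5.0
   vertex 0.5 1.5 3.0
  endloop
 endfacet
 facet normal 0.087 -0.961 0.262
  outer loop
   vertex 1.5 1.0 1.5
   vertex 3.0 1.0 1.0
   vertex 2.0 2.0 5.0
  endloop
 endfacet
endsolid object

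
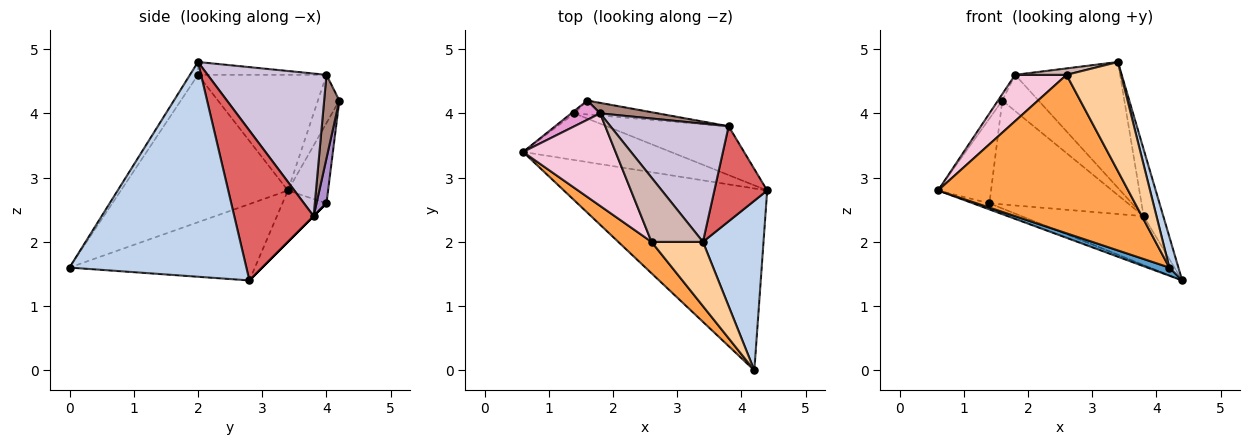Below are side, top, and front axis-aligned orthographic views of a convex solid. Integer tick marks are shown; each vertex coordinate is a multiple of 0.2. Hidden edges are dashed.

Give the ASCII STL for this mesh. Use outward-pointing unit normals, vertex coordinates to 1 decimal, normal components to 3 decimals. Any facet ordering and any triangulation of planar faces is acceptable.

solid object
 facet normal -0.351 -0.042 -0.935
  outer loop
   vertex 4.2 0.0 1.6
   vertex 0.6 3.4 2.8
   vertex 4.4 2.8 1.4
  endloop
 endfacet
 facet normal 0.961 -0.049 0.271
  outer loop
   vertex 3.4 2.0 4.8
   vertex 4.2 0.0 1.6
   vertex 4.4 2.8 1.4
  endloop
 endfacet
 facet normal -0.653 -0.743 0.147
  outer loop
   vertex 2.6 2.0 4.6
   vertex 0.6 3.4 2.8
   vertex 4.2 0.0 1.6
  endloop
 endfacet
 facet normal -0.126 -0.855 0.503
  outer loop
   vertex 2.6 2.0 4.6
   vertex 4.2 0.0 1.6
   vertex 3.4 2.0 4.8
  endloop
 endfacet
 facet normal -0.326 0.122 -0.937
  outer loop
   vertex 1.4 4.0 2.6
   vertex 4.4 2.8 1.4
   vertex 0.6 3.4 2.8
  endloop
 endfacet
 facet normal -0.604 0.797 -0.024
  outer loop
   vertex 1.4 4.0 2.6
   vertex 0.6 3.4 2.8
   vertex 1.6 4.2 4.2
  endloop
 endfacet
 facet normal 0.918 0.227 0.324
  outer loop
   vertex 3.8 3.8 2.4
   vertex 3.4 2.0 4.8
   vertex 4.4 2.8 1.4
  endloop
 endfacet
 facet normal 0.000 0.707 -0.707
  outer loop
   vertex 3.8 3.8 2.4
   vertex 4.4 2.8 1.4
   vertex 1.4 4.0 2.6
  endloop
 endfacet
 facet normal 0.071 0.989 -0.132
  outer loop
   vertex 3.8 3.8 2.4
   vertex 1.4 4.0 2.6
   vertex 1.6 4.2 4.2
  endloop
 endfacet
 facet normal 0.637 0.562 0.528
  outer loop
   vertex 1.8 4.0 4.6
   vertex 3.4 2.0 4.8
   vertex 3.8 3.8 2.4
  endloop
 endfacet
 facet normal 0.374 0.891 0.259
  outer loop
   vertex 1.8 4.0 4.6
   vertex 3.8 3.8 2.4
   vertex 1.6 4.2 4.2
  endloop
 endfacet
 facet normal -0.241 -0.097 0.966
  outer loop
   vertex 1.8 4.0 4.6
   vertex 2.6 2.0 4.6
   vertex 3.4 2.0 4.8
  endloop
 endfacet
 facet normal -0.845 0.169 0.507
  outer loop
   vertex 1.8 4.0 4.6
   vertex 1.6 4.2 4.2
   vertex 0.6 3.4 2.8
  endloop
 endfacet
 facet normal -0.745 -0.298 0.596
  outer loop
   vertex 1.8 4.0 4.6
   vertex 0.6 3.4 2.8
   vertex 2.6 2.0 4.6
  endloop
 endfacet
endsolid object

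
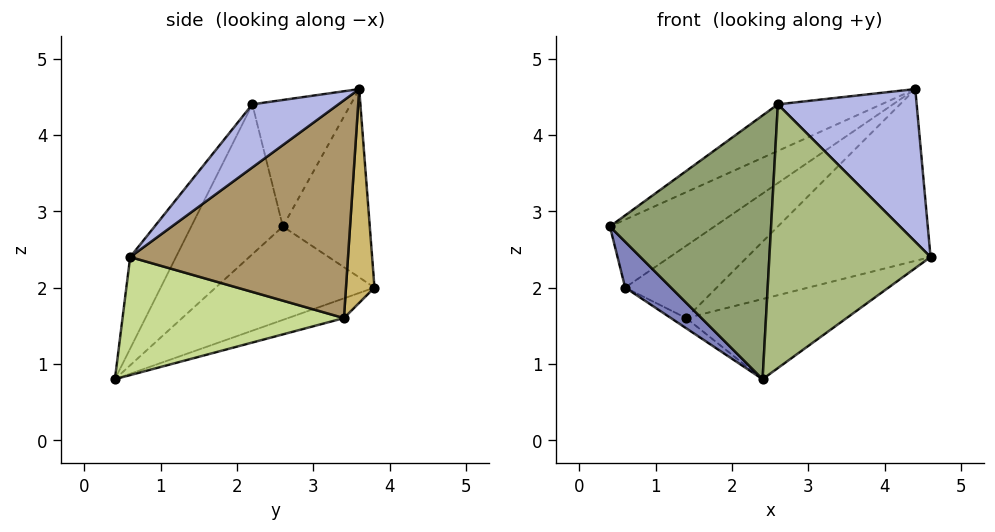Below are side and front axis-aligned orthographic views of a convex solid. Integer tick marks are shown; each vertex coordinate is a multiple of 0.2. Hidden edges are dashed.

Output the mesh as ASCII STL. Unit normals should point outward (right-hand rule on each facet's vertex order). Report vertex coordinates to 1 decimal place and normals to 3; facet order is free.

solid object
 facet normal -0.454 0.545 0.705
  outer loop
   vertex 0.6 3.8 2.0
   vertex 0.4 2.6 2.8
   vertex 4.4 3.6 4.6
  endloop
 endfacet
 facet normal -0.803 -0.232 -0.548
  outer loop
   vertex 2.4 0.4 0.8
   vertex 0.4 2.6 2.8
   vertex 0.6 3.8 2.0
  endloop
 endfacet
 facet normal -0.457 0.481 0.748
  outer loop
   vertex 2.6 2.2 4.4
   vertex 4.4 3.6 4.6
   vertex 0.4 2.6 2.8
  endloop
 endfacet
 facet normal 0.336 -0.542 0.770
  outer loop
   vertex 2.6 2.2 4.4
   vertex 4.6 0.6 2.4
   vertex 4.4 3.6 4.6
  endloop
 endfacet
 facet normal -0.449 -0.789 0.420
  outer loop
   vertex 2.6 2.2 4.4
   vertex 0.4 2.6 2.8
   vertex 2.4 0.4 0.8
  endloop
 endfacet
 facet normal -0.245 -0.862 0.444
  outer loop
   vertex 2.6 2.2 4.4
   vertex 2.4 0.4 0.8
   vertex 4.6 0.6 2.4
  endloop
 endfacet
 facet normal 0.522 0.378 -0.765
  outer loop
   vertex 1.4 3.4 1.6
   vertex 4.6 0.6 2.4
   vertex 2.4 0.4 0.8
  endloop
 endfacet
 facet normal -0.400 0.109 -0.910
  outer loop
   vertex 1.4 3.4 1.6
   vertex 2.4 0.4 0.8
   vertex 0.6 3.8 2.0
  endloop
 endfacet
 facet normal 0.595 0.501 -0.629
  outer loop
   vertex 1.4 3.4 1.6
   vertex 4.4 3.6 4.6
   vertex 4.6 0.6 2.4
  endloop
 endfacet
 facet normal 0.279 0.898 -0.339
  outer loop
   vertex 1.4 3.4 1.6
   vertex 0.6 3.8 2.0
   vertex 4.4 3.6 4.6
  endloop
 endfacet
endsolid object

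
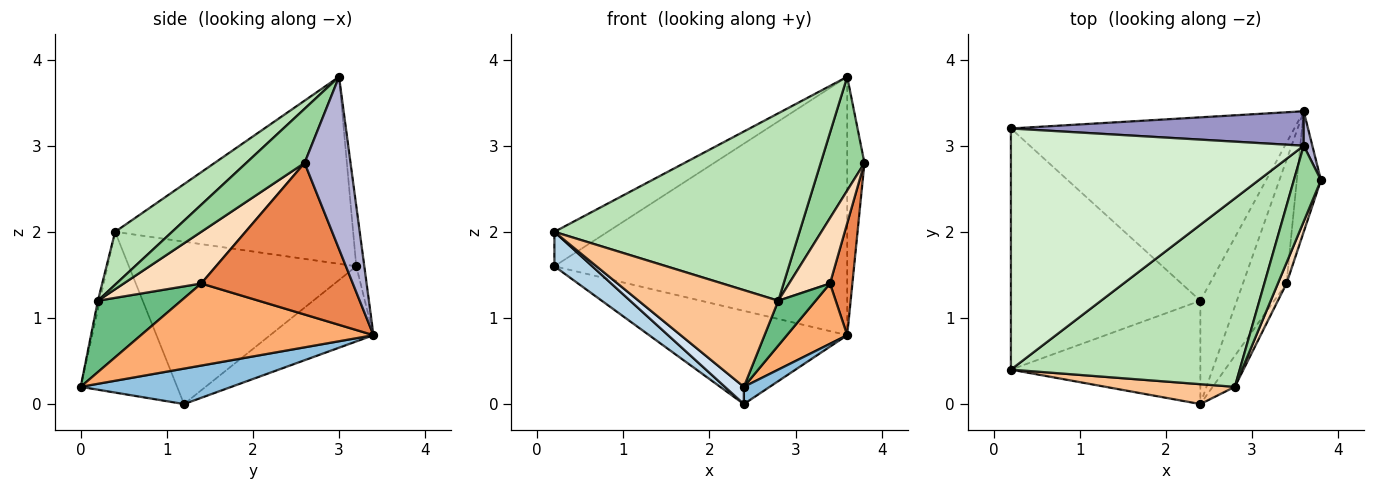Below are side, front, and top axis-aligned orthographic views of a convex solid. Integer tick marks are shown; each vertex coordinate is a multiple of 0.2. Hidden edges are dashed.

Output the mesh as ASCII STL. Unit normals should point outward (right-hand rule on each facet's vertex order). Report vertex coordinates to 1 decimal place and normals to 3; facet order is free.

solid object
 facet normal -0.230 0.441 -0.868
  outer loop
   vertex 2.4 1.2 0.0
   vertex 0.2 3.2 1.6
   vertex 3.6 3.4 0.8
  endloop
 endfacet
 facet normal 0.692 -0.119 -0.712
  outer loop
   vertex 2.4 1.2 0.0
   vertex 3.6 3.4 0.8
   vertex 2.4 0.0 0.2
  endloop
 endfacet
 facet normal -0.647 -0.108 -0.755
  outer loop
   vertex 2.4 1.2 0.0
   vertex 0.2 0.4 2.0
   vertex 0.2 3.2 1.6
  endloop
 endfacet
 facet normal -0.642 -0.126 -0.756
  outer loop
   vertex 2.4 1.2 0.0
   vertex 2.4 0.0 0.2
   vertex 0.2 0.4 2.0
  endloop
 endfacet
 facet normal 0.977 -0.144 -0.155
  outer loop
   vertex 3.4 1.4 1.4
   vertex 3.6 3.4 0.8
   vertex 3.8 2.6 2.8
  endloop
 endfacet
 facet normal 0.861 -0.223 -0.457
  outer loop
   vertex 3.4 1.4 1.4
   vertex 2.4 0.0 0.2
   vertex 3.6 3.4 0.8
  endloop
 endfacet
 facet normal -0.013 -0.979 0.201
  outer loop
   vertex 2.8 0.2 1.2
   vertex 0.2 0.4 2.0
   vertex 2.4 0.0 0.2
  endloop
 endfacet
 facet normal 0.875 -0.462 0.146
  outer loop
   vertex 2.8 0.2 1.2
   vertex 3.4 1.4 1.4
   vertex 3.8 2.6 2.8
  endloop
 endfacet
 facet normal 0.878 -0.394 -0.272
  outer loop
   vertex 2.8 0.2 1.2
   vertex 2.4 0.0 0.2
   vertex 3.4 1.4 1.4
  endloop
 endfacet
 facet normal 0.743 -0.557 0.371
  outer loop
   vertex 3.6 3.0 3.8
   vertex 2.8 0.2 1.2
   vertex 3.8 2.6 2.8
  endloop
 endfacet
 facet normal 0.162 -0.696 0.700
  outer loop
   vertex 3.6 3.0 3.8
   vertex 0.2 0.4 2.0
   vertex 2.8 0.2 1.2
  endloop
 endfacet
 facet normal -0.534 0.120 0.837
  outer loop
   vertex 3.6 3.0 3.8
   vertex 0.2 3.2 1.6
   vertex 0.2 0.4 2.0
  endloop
 endfacet
 facet normal -0.027 0.991 0.132
  outer loop
   vertex 3.6 3.0 3.8
   vertex 3.6 3.4 0.8
   vertex 0.2 3.2 1.6
  endloop
 endfacet
 facet normal 0.935 0.351 0.047
  outer loop
   vertex 3.6 3.0 3.8
   vertex 3.8 2.6 2.8
   vertex 3.6 3.4 0.8
  endloop
 endfacet
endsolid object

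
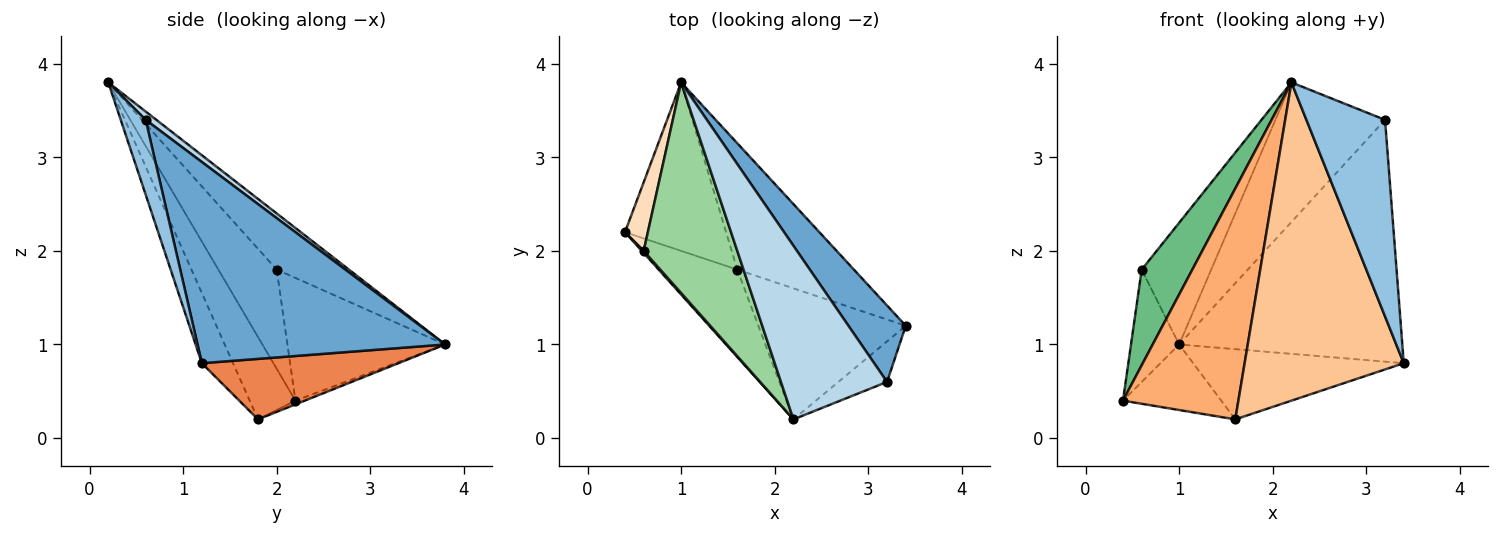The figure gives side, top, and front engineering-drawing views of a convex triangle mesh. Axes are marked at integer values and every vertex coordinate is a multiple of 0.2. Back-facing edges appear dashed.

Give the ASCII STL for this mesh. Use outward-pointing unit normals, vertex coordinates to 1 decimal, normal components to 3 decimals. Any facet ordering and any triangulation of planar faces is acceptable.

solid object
 facet normal 0.727 0.655 0.207
  outer loop
   vertex 3.2 0.6 3.4
   vertex 3.4 1.2 0.8
   vertex 1.0 3.8 1.0
  endloop
 endfacet
 facet normal 0.297 -0.935 -0.193
  outer loop
   vertex 3.2 0.6 3.4
   vertex 2.2 0.2 3.8
   vertex 3.4 1.2 0.8
  endloop
 endfacet
 facet normal 0.061 0.625 0.778
  outer loop
   vertex 3.2 0.6 3.4
   vertex 1.0 3.8 1.0
   vertex 2.2 0.2 3.8
  endloop
 endfacet
 facet normal -0.034 0.362 -0.931
  outer loop
   vertex 1.6 1.8 0.2
   vertex 0.4 2.2 0.4
   vertex 1.0 3.8 1.0
  endloop
 endfacet
 facet normal 0.413 0.442 -0.796
  outer loop
   vertex 1.6 1.8 0.2
   vertex 1.0 3.8 1.0
   vertex 3.4 1.2 0.8
  endloop
 endfacet
 facet normal -0.348 -0.877 -0.332
  outer loop
   vertex 1.6 1.8 0.2
   vertex 2.2 0.2 3.8
   vertex 0.4 2.2 0.4
  endloop
 endfacet
 facet normal -0.178 -0.910 -0.375
  outer loop
   vertex 1.6 1.8 0.2
   vertex 3.4 1.2 0.8
   vertex 2.2 0.2 3.8
  endloop
 endfacet
 facet normal -0.942 0.287 0.176
  outer loop
   vertex 0.6 2.0 1.8
   vertex 1.0 3.8 1.0
   vertex 0.4 2.2 0.4
  endloop
 endfacet
 facet normal -0.755 -0.655 0.014
  outer loop
   vertex 0.6 2.0 1.8
   vertex 0.4 2.2 0.4
   vertex 2.2 0.2 3.8
  endloop
 endfacet
 facet normal -0.461 0.444 0.768
  outer loop
   vertex 0.6 2.0 1.8
   vertex 2.2 0.2 3.8
   vertex 1.0 3.8 1.0
  endloop
 endfacet
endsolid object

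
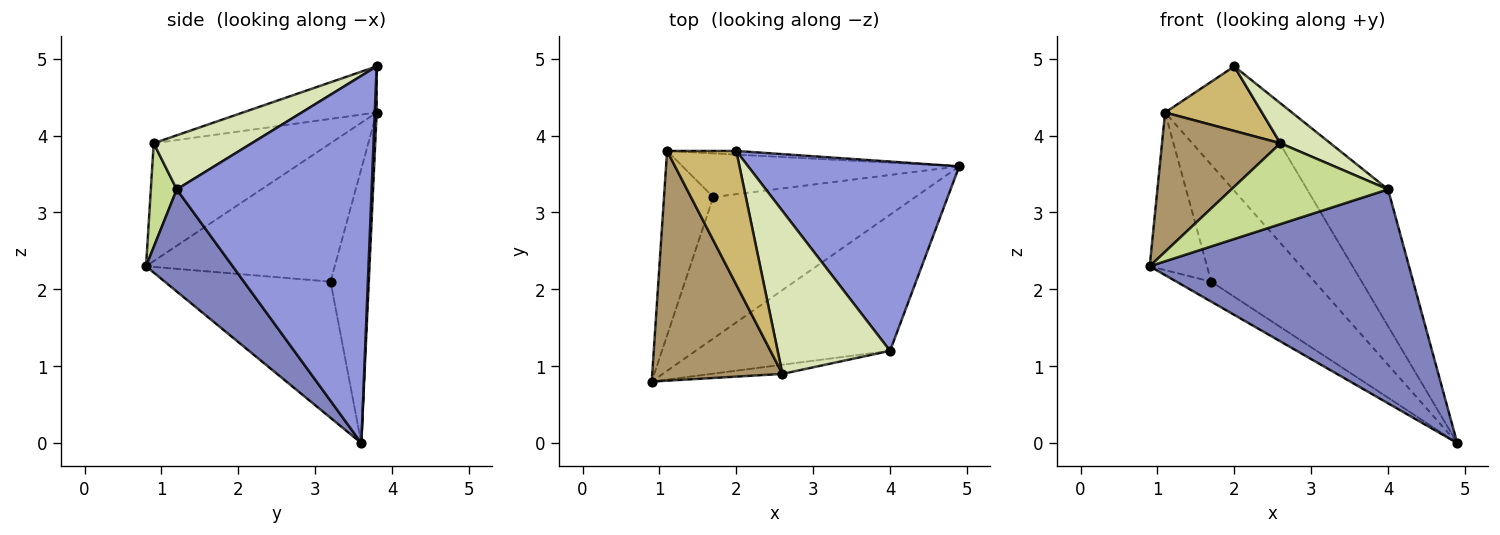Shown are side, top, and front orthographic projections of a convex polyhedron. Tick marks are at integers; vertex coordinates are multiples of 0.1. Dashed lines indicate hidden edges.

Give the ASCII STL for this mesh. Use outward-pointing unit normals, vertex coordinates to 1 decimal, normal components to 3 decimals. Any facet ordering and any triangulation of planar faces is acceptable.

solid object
 facet normal 0.020 0.999 -0.029
  outer loop
   vertex 2.0 3.8 4.9
   vertex 4.9 3.6 0.0
   vertex 1.1 3.8 4.3
  endloop
 endfacet
 facet normal 0.271 -0.812 -0.517
  outer loop
   vertex 4.0 1.2 3.3
   vertex 0.9 0.8 2.3
   vertex 4.9 3.6 0.0
  endloop
 endfacet
 facet normal 0.816 0.339 0.469
  outer loop
   vertex 4.0 1.2 3.3
   vertex 4.9 3.6 0.0
   vertex 2.0 3.8 4.9
  endloop
 endfacet
 facet normal -0.555 0.116 -0.824
  outer loop
   vertex 1.7 3.2 2.1
   vertex 4.9 3.6 0.0
   vertex 0.9 0.8 2.3
  endloop
 endfacet
 facet normal -0.906 0.275 -0.322
  outer loop
   vertex 1.7 3.2 2.1
   vertex 0.9 0.8 2.3
   vertex 1.1 3.8 4.3
  endloop
 endfacet
 facet normal -0.328 0.885 -0.331
  outer loop
   vertex 1.7 3.2 2.1
   vertex 1.1 3.8 4.3
   vertex 4.9 3.6 0.0
  endloop
 endfacet
 facet normal 0.162 -0.980 -0.111
  outer loop
   vertex 2.6 0.9 3.9
   vertex 0.9 0.8 2.3
   vertex 4.0 1.2 3.3
  endloop
 endfacet
 facet normal 0.423 -0.216 0.880
  outer loop
   vertex 2.6 0.9 3.9
   vertex 4.0 1.2 3.3
   vertex 2.0 3.8 4.9
  endloop
 endfacet
 facet normal -0.612 -0.410 0.676
  outer loop
   vertex 2.6 0.9 3.9
   vertex 1.1 3.8 4.3
   vertex 0.9 0.8 2.3
  endloop
 endfacet
 facet normal -0.515 -0.373 0.772
  outer loop
   vertex 2.6 0.9 3.9
   vertex 2.0 3.8 4.9
   vertex 1.1 3.8 4.3
  endloop
 endfacet
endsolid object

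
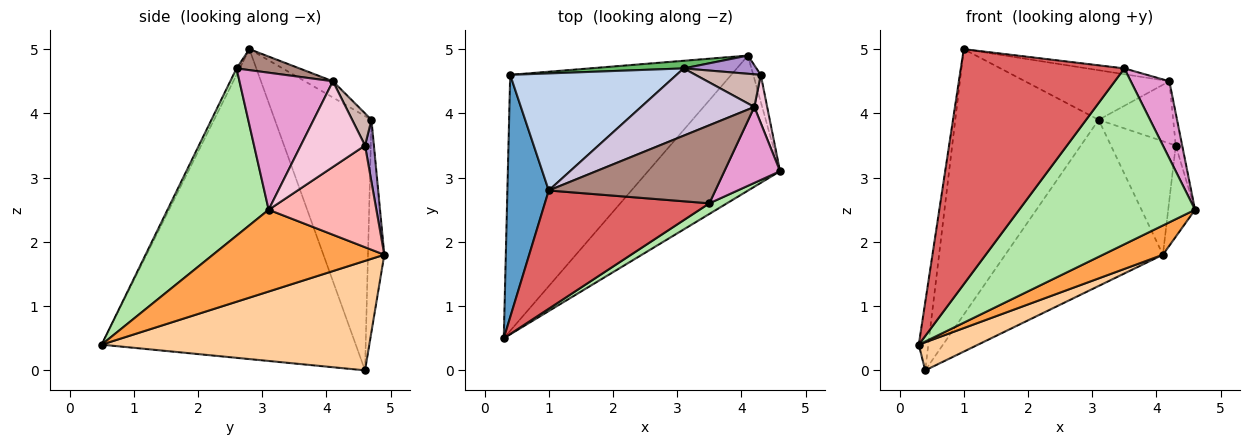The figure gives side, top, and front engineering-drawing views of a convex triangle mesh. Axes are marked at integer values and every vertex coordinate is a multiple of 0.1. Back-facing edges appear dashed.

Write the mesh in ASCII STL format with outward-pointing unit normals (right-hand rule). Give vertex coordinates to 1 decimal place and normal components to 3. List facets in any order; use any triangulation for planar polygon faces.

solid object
 facet normal -0.991 0.037 0.132
  outer loop
   vertex 1.0 2.8 5.0
   vertex 0.4 4.6 0.0
   vertex 0.3 0.5 0.4
  endloop
 endfacet
 facet normal -0.525 0.779 0.343
  outer loop
   vertex 3.1 4.7 3.9
   vertex 0.4 4.6 0.0
   vertex 1.0 2.8 5.0
  endloop
 endfacet
 facet normal 0.518 -0.181 -0.836
  outer loop
   vertex 4.1 4.9 1.8
   vertex 4.6 3.1 2.5
   vertex 0.3 0.5 0.4
  endloop
 endfacet
 facet normal 0.442 -0.098 -0.892
  outer loop
   vertex 4.1 4.9 1.8
   vertex 0.3 0.5 0.4
   vertex 0.4 4.6 0.0
  endloop
 endfacet
 facet normal -0.103 0.994 0.046
  outer loop
   vertex 4.1 4.9 1.8
   vertex 0.4 4.6 0.0
   vertex 3.1 4.7 3.9
  endloop
 endfacet
 facet normal 0.498 -0.866 0.052
  outer loop
   vertex 3.5 2.6 4.7
   vertex 0.3 0.5 0.4
   vertex 4.6 3.1 2.5
  endloop
 endfacet
 facet normal -0.018 -0.893 0.449
  outer loop
   vertex 3.5 2.6 4.7
   vertex 1.0 2.8 5.0
   vertex 0.3 0.5 0.4
  endloop
 endfacet
 facet normal 0.968 0.241 -0.071
  outer loop
   vertex 4.3 4.6 3.5
   vertex 4.6 3.1 2.5
   vertex 4.1 4.9 1.8
  endloop
 endfacet
 facet normal 0.134 0.978 0.157
  outer loop
   vertex 4.3 4.6 3.5
   vertex 4.1 4.9 1.8
   vertex 3.1 4.7 3.9
  endloop
 endfacet
 facet normal -0.115 0.590 0.800
  outer loop
   vertex 4.2 4.1 4.5
   vertex 3.1 4.7 3.9
   vertex 1.0 2.8 5.0
  endloop
 endfacet
 facet normal 0.125 0.074 0.989
  outer loop
   vertex 4.2 4.1 4.5
   vertex 1.0 2.8 5.0
   vertex 3.5 2.6 4.7
  endloop
 endfacet
 facet normal 0.223 0.863 0.454
  outer loop
   vertex 4.2 4.1 4.5
   vertex 4.3 4.6 3.5
   vertex 3.1 4.7 3.9
  endloop
 endfacet
 facet normal 0.865 -0.357 0.352
  outer loop
   vertex 4.2 4.1 4.5
   vertex 3.5 2.6 4.7
   vertex 4.6 3.1 2.5
  endloop
 endfacet
 facet normal 0.984 0.098 0.148
  outer loop
   vertex 4.2 4.1 4.5
   vertex 4.6 3.1 2.5
   vertex 4.3 4.6 3.5
  endloop
 endfacet
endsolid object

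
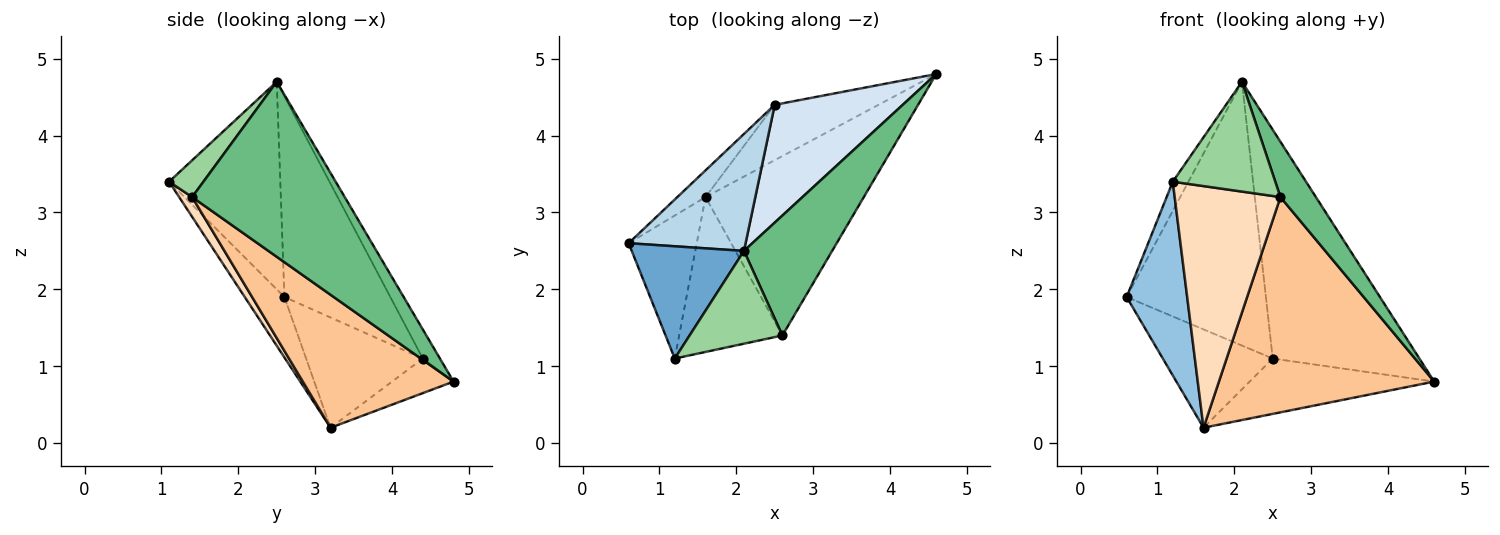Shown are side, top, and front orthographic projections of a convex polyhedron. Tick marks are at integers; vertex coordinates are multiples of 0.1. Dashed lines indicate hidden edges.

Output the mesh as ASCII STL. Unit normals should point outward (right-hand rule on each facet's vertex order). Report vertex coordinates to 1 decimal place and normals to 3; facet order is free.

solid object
 facet normal -0.873 0.123 0.472
  outer loop
   vertex 2.1 2.5 4.7
   vertex 0.6 2.6 1.9
   vertex 1.2 1.1 3.4
  endloop
 endfacet
 facet normal -0.466 -0.712 -0.525
  outer loop
   vertex 1.6 3.2 0.2
   vertex 1.2 1.1 3.4
   vertex 0.6 2.6 1.9
  endloop
 endfacet
 facet normal -0.571 0.751 0.333
  outer loop
   vertex 2.5 4.4 1.1
   vertex 0.6 2.6 1.9
   vertex 2.1 2.5 4.7
  endloop
 endfacet
 facet normal -0.103 0.884 0.455
  outer loop
   vertex 2.5 4.4 1.1
   vertex 2.1 2.5 4.7
   vertex 4.6 4.8 0.8
  endloop
 endfacet
 facet normal -0.716 0.674 -0.183
  outer loop
   vertex 2.5 4.4 1.1
   vertex 1.6 3.2 0.2
   vertex 0.6 2.6 1.9
  endloop
 endfacet
 facet normal -0.229 0.688 -0.688
  outer loop
   vertex 2.5 4.4 1.1
   vertex 4.6 4.8 0.8
   vertex 1.6 3.2 0.2
  endloop
 endfacet
 facet normal 0.474 -0.677 -0.564
  outer loop
   vertex 2.6 1.4 3.2
   vertex 1.6 3.2 0.2
   vertex 4.6 4.8 0.8
  endloop
 endfacet
 facet normal 0.103 -0.837 -0.537
  outer loop
   vertex 2.6 1.4 3.2
   vertex 1.2 1.1 3.4
   vertex 1.6 3.2 0.2
  endloop
 endfacet
 facet normal 0.874 -0.203 0.441
  outer loop
   vertex 2.6 1.4 3.2
   vertex 4.6 4.8 0.8
   vertex 2.1 2.5 4.7
  endloop
 endfacet
 facet normal 0.248 -0.740 0.625
  outer loop
   vertex 2.6 1.4 3.2
   vertex 2.1 2.5 4.7
   vertex 1.2 1.1 3.4
  endloop
 endfacet
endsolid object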